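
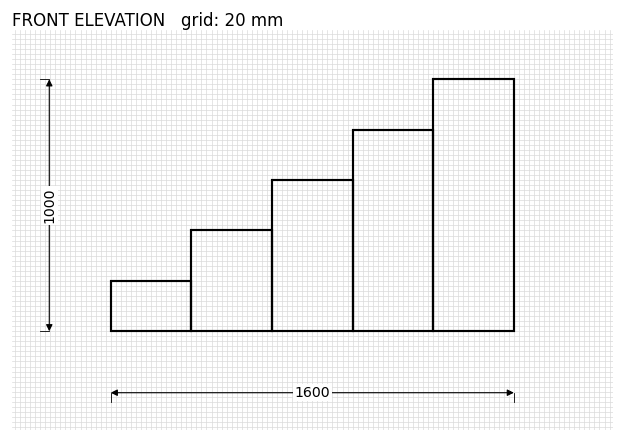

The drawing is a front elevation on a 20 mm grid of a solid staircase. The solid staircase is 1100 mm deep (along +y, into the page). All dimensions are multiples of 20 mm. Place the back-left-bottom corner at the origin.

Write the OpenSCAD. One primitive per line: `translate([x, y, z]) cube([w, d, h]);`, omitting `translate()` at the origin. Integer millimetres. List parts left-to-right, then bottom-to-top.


cube([320, 1100, 200]);
translate([320, 0, 0]) cube([320, 1100, 400]);
translate([640, 0, 0]) cube([320, 1100, 600]);
translate([960, 0, 0]) cube([320, 1100, 800]);
translate([1280, 0, 0]) cube([320, 1100, 1000]);


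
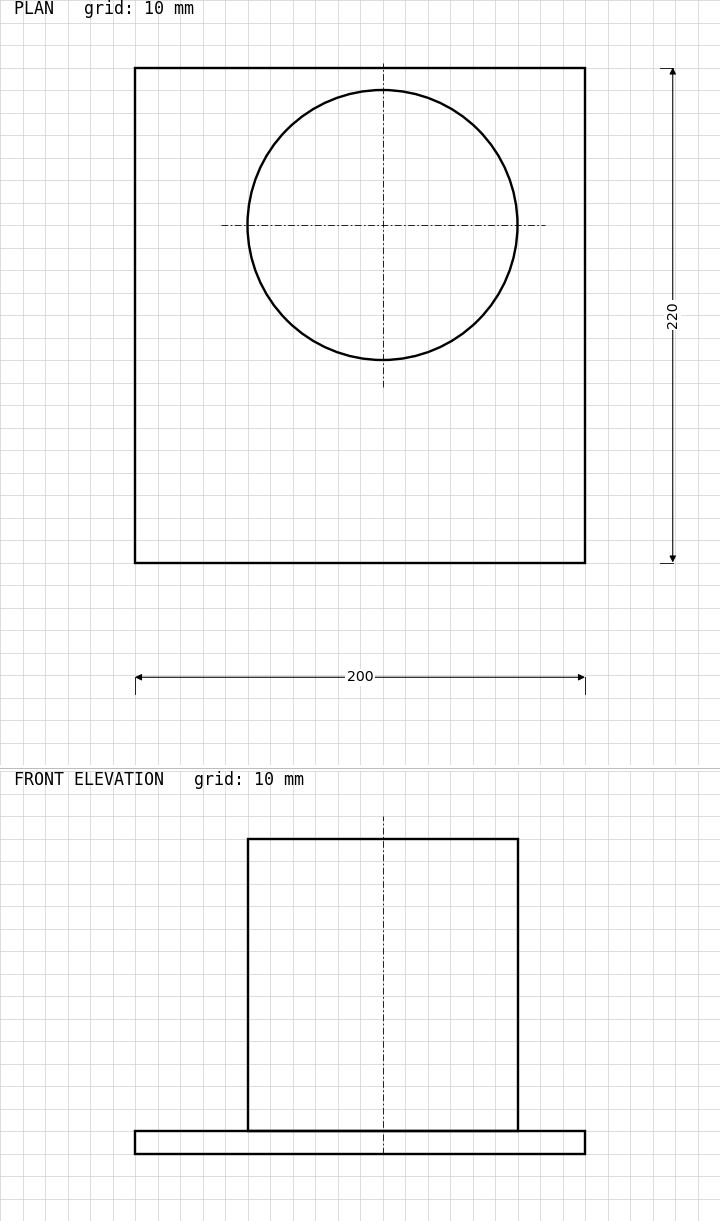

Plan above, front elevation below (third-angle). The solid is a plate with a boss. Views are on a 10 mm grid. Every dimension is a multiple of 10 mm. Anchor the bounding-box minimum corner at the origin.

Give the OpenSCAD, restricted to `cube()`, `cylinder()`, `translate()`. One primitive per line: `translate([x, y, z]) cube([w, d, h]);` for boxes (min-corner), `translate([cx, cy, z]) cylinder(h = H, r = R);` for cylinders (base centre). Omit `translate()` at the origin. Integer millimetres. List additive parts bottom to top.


cube([200, 220, 10]);
translate([110, 150, 10]) cylinder(h = 130, r = 60);


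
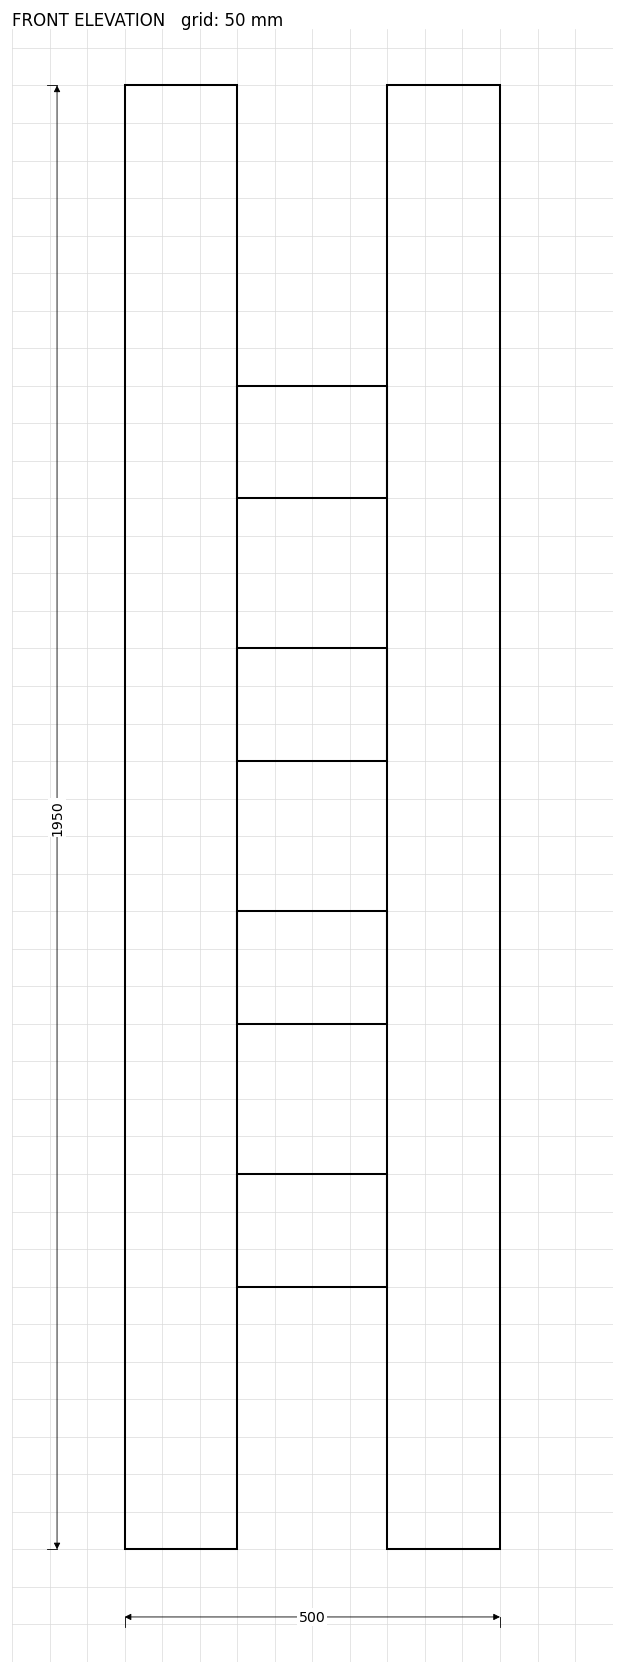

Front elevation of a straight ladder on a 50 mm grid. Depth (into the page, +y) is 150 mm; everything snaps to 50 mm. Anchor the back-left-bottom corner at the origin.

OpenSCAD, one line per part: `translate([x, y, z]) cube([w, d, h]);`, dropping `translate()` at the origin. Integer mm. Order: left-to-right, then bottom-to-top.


cube([150, 150, 1950]);
translate([150, 0, 350]) cube([200, 150, 150]);
translate([150, 0, 700]) cube([200, 150, 150]);
translate([150, 0, 1050]) cube([200, 150, 150]);
translate([150, 0, 1400]) cube([200, 150, 150]);
translate([350, 0, 0]) cube([150, 150, 1950]);


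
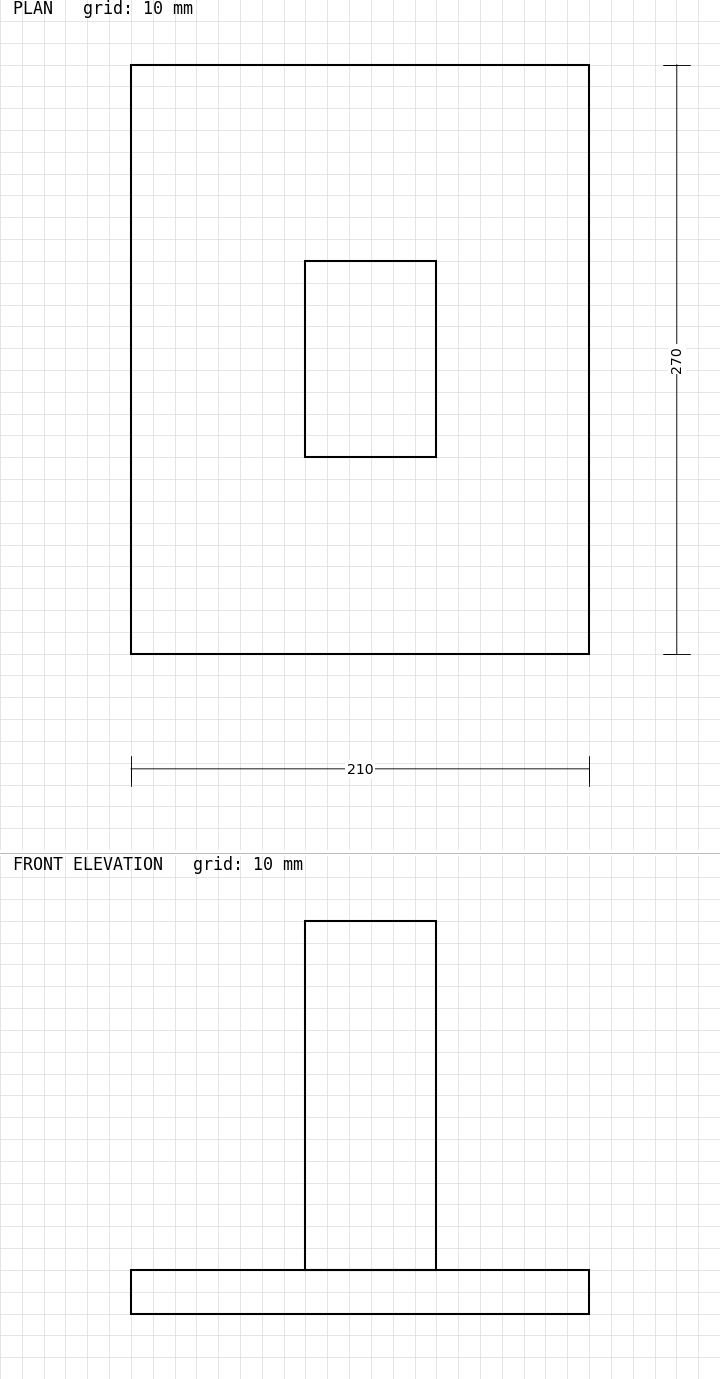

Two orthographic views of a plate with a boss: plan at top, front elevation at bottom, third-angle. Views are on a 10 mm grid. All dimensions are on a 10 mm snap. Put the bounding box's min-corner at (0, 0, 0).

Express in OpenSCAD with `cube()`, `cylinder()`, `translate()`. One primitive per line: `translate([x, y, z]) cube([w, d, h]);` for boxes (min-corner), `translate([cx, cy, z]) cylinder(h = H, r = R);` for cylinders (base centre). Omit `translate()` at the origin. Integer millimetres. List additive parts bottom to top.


cube([210, 270, 20]);
translate([80, 90, 20]) cube([60, 90, 160]);


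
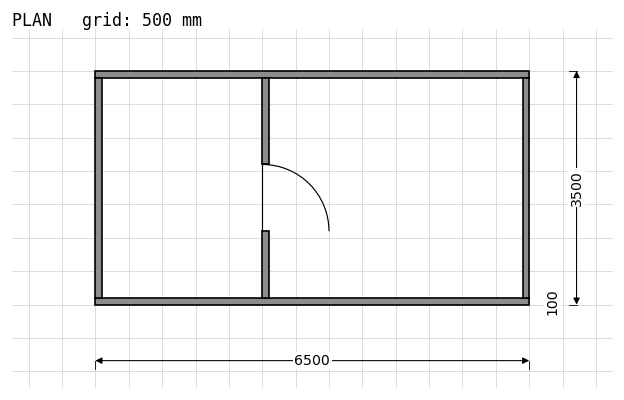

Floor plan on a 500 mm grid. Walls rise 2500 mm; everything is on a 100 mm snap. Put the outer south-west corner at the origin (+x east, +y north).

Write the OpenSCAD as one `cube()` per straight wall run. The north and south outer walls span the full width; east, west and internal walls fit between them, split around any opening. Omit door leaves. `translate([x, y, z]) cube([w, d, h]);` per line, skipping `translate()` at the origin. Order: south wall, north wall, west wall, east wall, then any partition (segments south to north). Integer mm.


cube([6500, 100, 2500]);
translate([0, 3400, 0]) cube([6500, 100, 2500]);
translate([0, 100, 0]) cube([100, 3300, 2500]);
translate([6400, 100, 0]) cube([100, 3300, 2500]);
translate([2500, 100, 0]) cube([100, 1000, 2500]);
translate([2500, 2100, 0]) cube([100, 1300, 2500]);


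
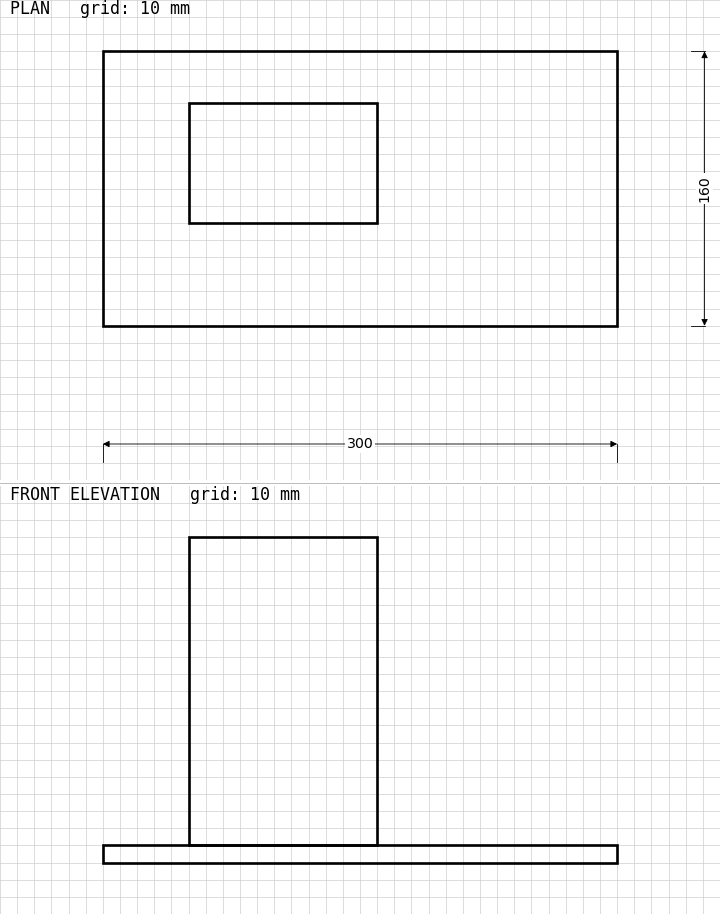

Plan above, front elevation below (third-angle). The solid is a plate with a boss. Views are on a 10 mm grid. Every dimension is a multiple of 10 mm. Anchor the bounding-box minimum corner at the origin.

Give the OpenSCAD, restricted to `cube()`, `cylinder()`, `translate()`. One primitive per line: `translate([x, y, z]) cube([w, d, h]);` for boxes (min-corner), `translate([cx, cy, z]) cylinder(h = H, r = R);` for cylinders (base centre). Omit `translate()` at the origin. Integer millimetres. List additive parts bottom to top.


cube([300, 160, 10]);
translate([50, 60, 10]) cube([110, 70, 180]);


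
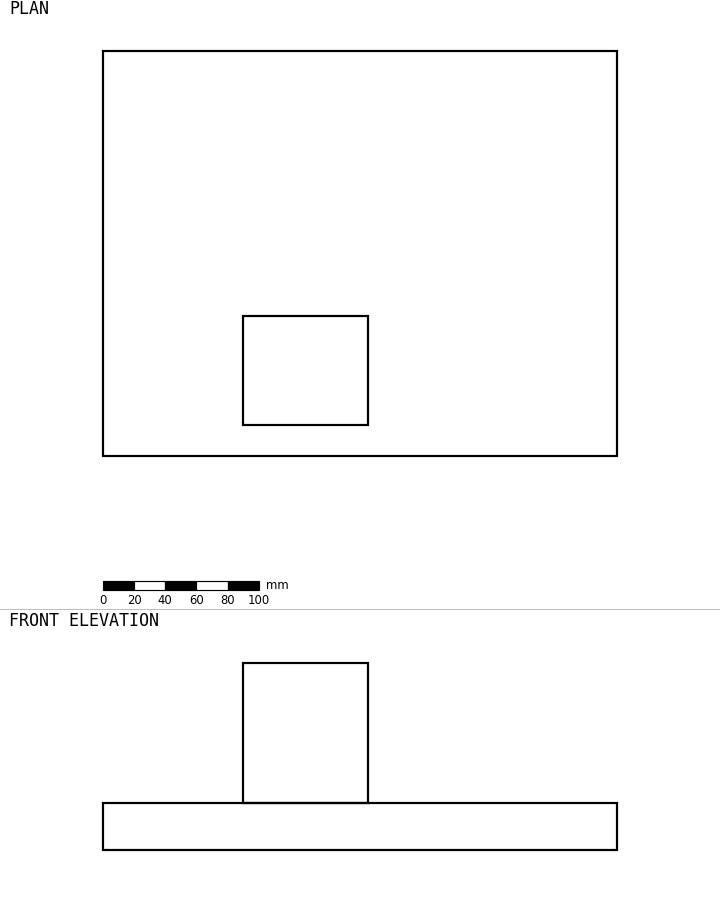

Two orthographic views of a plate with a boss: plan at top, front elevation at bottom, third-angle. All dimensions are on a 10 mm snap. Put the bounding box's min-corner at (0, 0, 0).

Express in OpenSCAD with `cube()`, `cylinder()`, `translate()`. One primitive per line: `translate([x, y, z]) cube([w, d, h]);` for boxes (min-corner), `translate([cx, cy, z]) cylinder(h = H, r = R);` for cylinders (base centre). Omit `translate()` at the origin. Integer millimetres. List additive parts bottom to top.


cube([330, 260, 30]);
translate([90, 20, 30]) cube([80, 70, 90]);


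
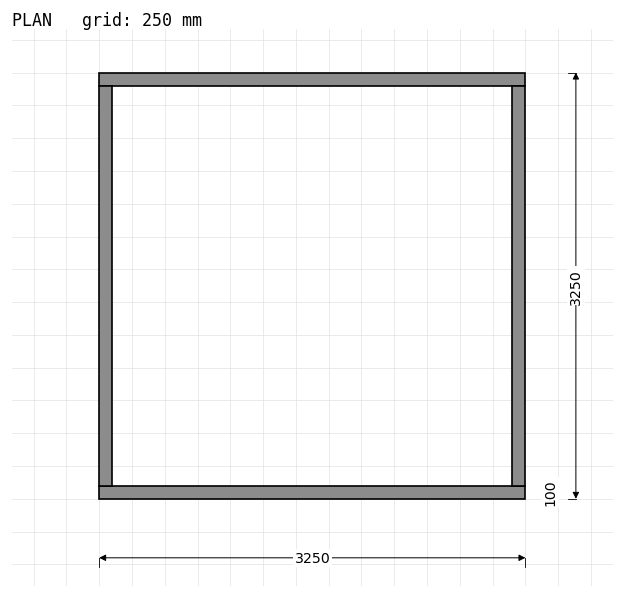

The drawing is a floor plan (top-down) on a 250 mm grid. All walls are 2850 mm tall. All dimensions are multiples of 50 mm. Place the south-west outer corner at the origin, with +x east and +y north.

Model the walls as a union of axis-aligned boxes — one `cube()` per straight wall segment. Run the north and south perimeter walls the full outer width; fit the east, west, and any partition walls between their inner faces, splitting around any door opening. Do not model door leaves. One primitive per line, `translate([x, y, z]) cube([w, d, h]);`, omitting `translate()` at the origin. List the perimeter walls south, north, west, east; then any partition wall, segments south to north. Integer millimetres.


cube([3250, 100, 2850]);
translate([0, 3150, 0]) cube([3250, 100, 2850]);
translate([0, 100, 0]) cube([100, 3050, 2850]);
translate([3150, 100, 0]) cube([100, 3050, 2850]);


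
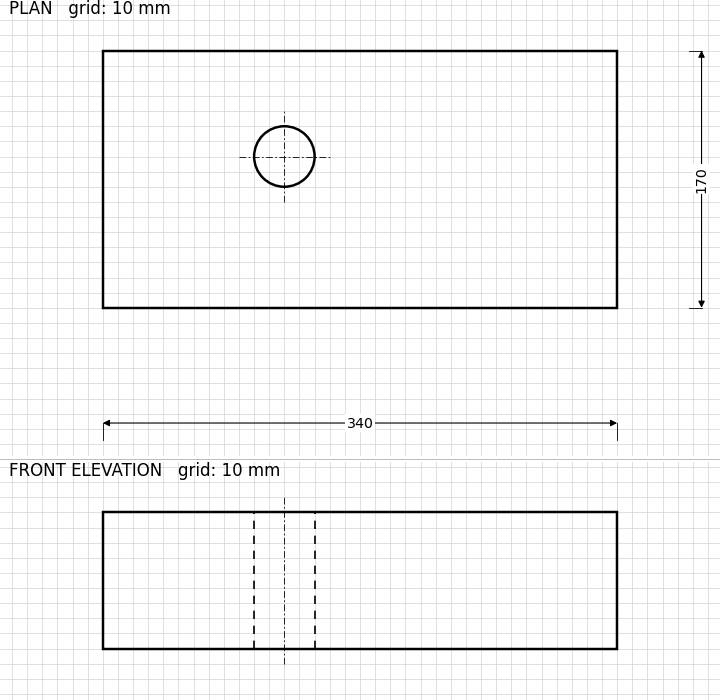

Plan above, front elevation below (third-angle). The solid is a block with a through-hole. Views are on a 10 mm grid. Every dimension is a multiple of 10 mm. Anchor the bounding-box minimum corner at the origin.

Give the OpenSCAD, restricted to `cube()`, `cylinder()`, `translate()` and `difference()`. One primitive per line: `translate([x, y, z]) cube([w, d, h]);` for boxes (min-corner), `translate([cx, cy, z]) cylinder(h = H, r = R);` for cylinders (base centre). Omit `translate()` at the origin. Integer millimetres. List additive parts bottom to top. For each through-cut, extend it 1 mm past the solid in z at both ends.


difference() {
  cube([340, 170, 90]);
  translate([120, 100, -1]) cylinder(h = 92, r = 20);
}


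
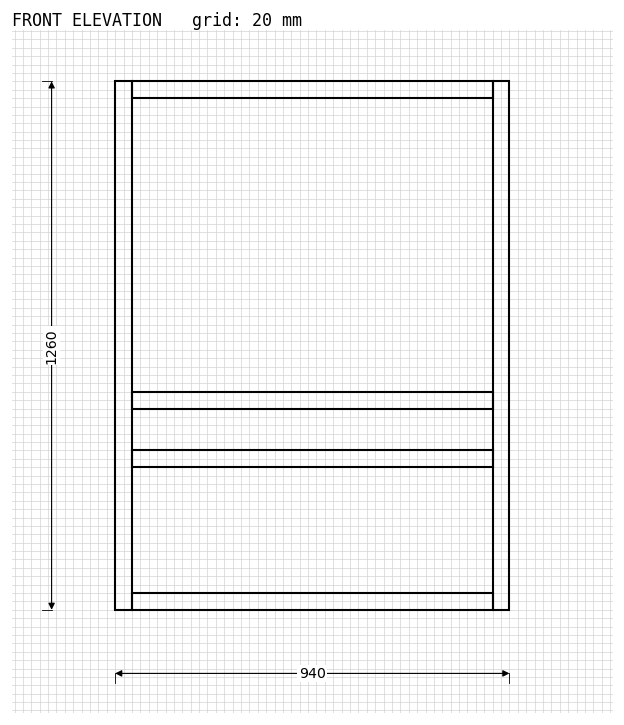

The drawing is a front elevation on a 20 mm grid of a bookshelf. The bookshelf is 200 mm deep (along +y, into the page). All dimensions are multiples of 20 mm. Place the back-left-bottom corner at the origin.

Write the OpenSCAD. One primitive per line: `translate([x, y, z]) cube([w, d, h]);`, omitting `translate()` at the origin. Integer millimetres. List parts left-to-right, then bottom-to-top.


cube([40, 200, 1260]);
translate([40, 0, 0]) cube([860, 200, 40]);
translate([40, 0, 340]) cube([860, 200, 40]);
translate([40, 0, 480]) cube([860, 200, 40]);
translate([40, 0, 1220]) cube([860, 200, 40]);
translate([900, 0, 0]) cube([40, 200, 1260]);


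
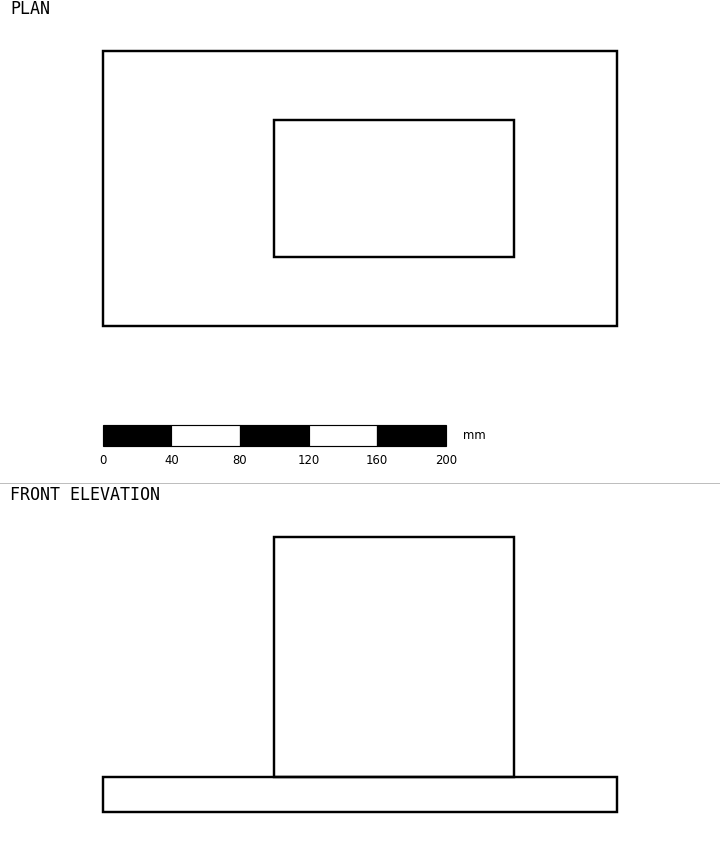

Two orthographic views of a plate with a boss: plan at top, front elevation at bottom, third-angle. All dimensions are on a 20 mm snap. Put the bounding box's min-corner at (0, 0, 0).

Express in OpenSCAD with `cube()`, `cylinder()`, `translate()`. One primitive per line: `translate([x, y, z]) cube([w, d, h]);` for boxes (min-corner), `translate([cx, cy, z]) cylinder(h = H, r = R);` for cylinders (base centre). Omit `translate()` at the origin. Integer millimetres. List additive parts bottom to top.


cube([300, 160, 20]);
translate([100, 40, 20]) cube([140, 80, 140]);


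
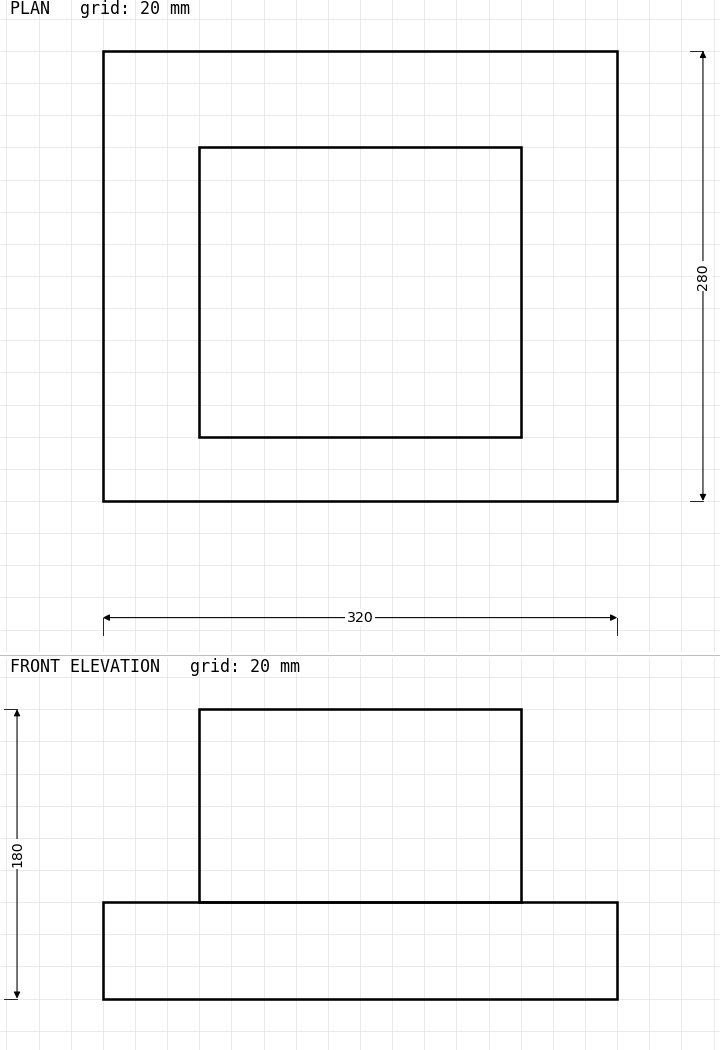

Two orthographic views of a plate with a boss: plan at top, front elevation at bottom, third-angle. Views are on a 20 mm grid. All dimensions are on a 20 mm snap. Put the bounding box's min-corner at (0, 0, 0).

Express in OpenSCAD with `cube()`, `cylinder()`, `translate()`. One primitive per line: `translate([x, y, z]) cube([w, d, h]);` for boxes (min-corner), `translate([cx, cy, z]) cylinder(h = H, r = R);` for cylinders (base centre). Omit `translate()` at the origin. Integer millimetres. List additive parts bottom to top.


cube([320, 280, 60]);
translate([60, 40, 60]) cube([200, 180, 120]);


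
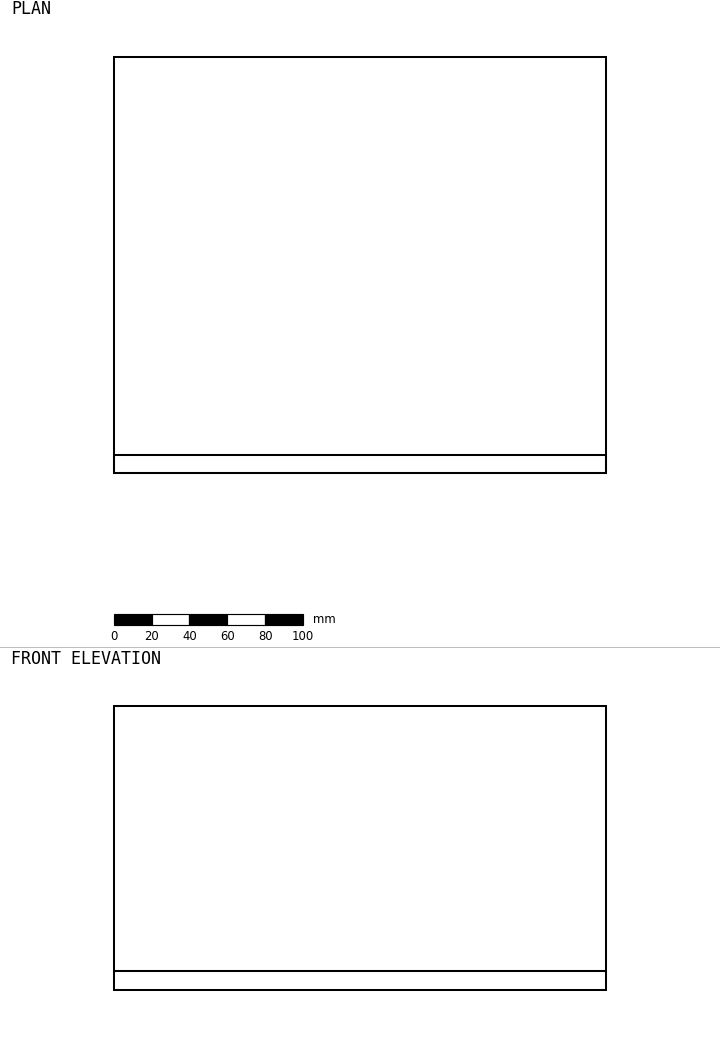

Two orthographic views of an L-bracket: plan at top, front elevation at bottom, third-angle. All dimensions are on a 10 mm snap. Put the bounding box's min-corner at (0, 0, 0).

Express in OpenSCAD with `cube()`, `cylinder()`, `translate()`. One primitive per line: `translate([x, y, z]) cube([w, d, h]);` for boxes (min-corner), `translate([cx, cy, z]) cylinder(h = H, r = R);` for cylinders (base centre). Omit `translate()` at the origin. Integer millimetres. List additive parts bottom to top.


cube([260, 220, 10]);
translate([0, 0, 10]) cube([260, 10, 140]);


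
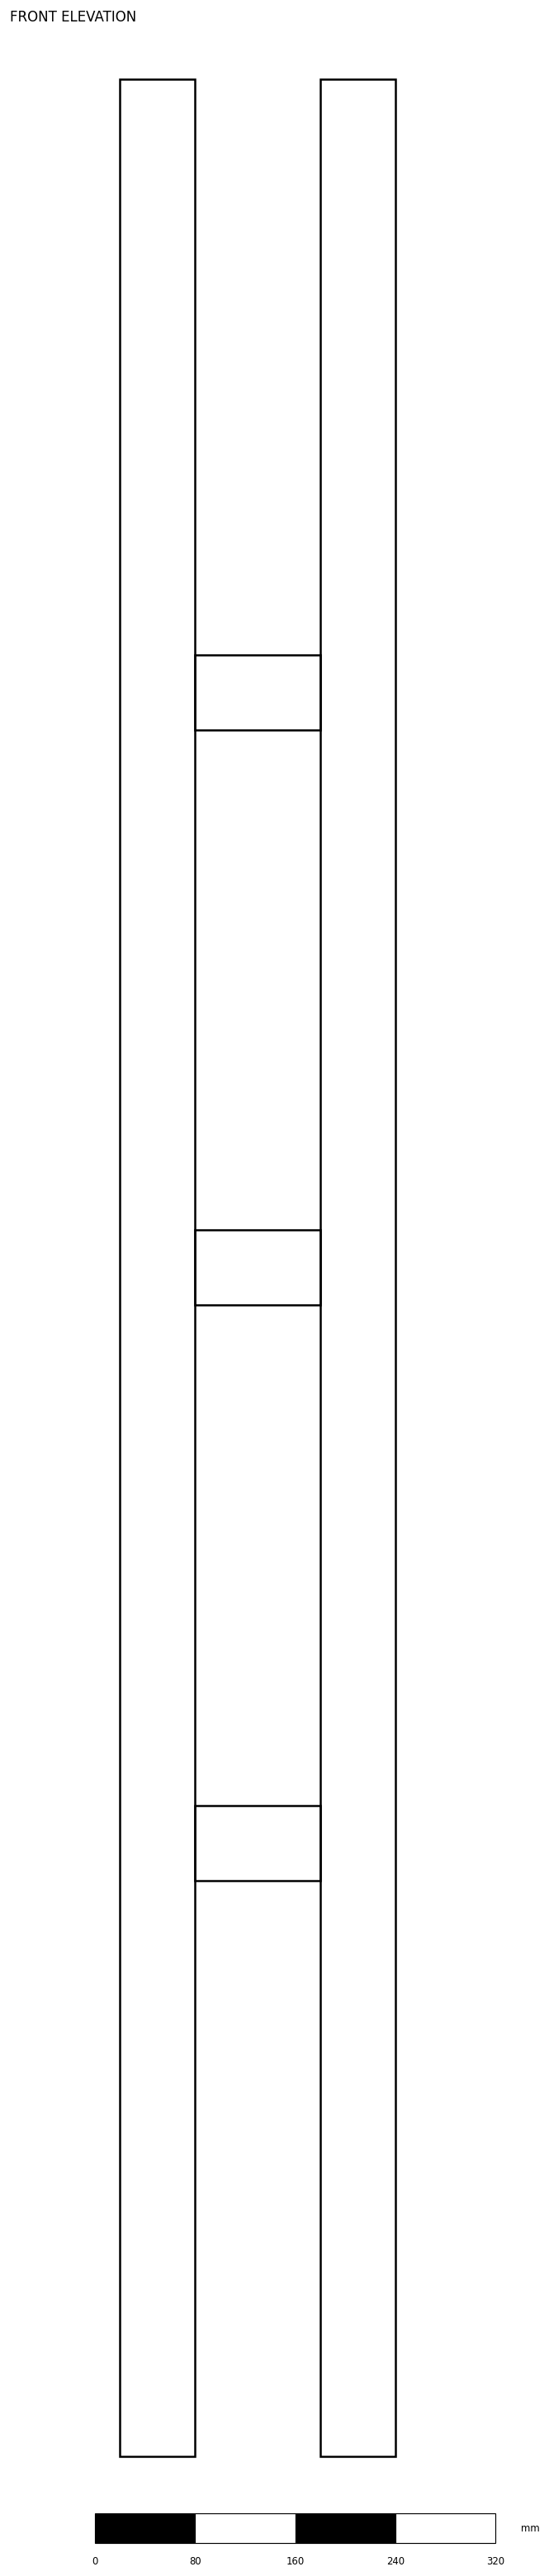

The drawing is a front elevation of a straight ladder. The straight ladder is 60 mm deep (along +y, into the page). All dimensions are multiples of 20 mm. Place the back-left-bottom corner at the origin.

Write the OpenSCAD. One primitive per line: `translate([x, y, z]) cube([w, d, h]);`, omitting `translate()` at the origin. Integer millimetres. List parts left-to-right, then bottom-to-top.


cube([60, 60, 1900]);
translate([60, 0, 460]) cube([100, 60, 60]);
translate([60, 0, 920]) cube([100, 60, 60]);
translate([60, 0, 1380]) cube([100, 60, 60]);
translate([160, 0, 0]) cube([60, 60, 1900]);


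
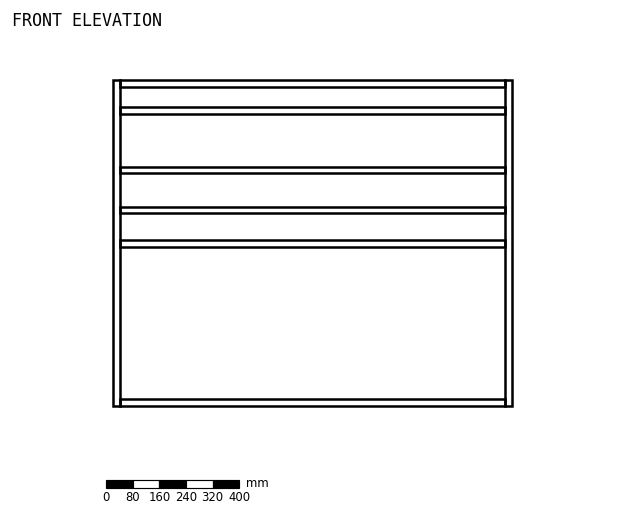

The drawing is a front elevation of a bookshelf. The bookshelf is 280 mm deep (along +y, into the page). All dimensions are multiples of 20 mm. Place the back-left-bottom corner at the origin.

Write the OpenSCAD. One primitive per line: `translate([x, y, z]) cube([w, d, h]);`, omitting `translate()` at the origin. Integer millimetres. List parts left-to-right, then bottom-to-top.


cube([20, 280, 980]);
translate([20, 0, 0]) cube([1160, 280, 20]);
translate([20, 0, 480]) cube([1160, 280, 20]);
translate([20, 0, 580]) cube([1160, 280, 20]);
translate([20, 0, 700]) cube([1160, 280, 20]);
translate([20, 0, 880]) cube([1160, 280, 20]);
translate([20, 0, 960]) cube([1160, 280, 20]);
translate([1180, 0, 0]) cube([20, 280, 980]);


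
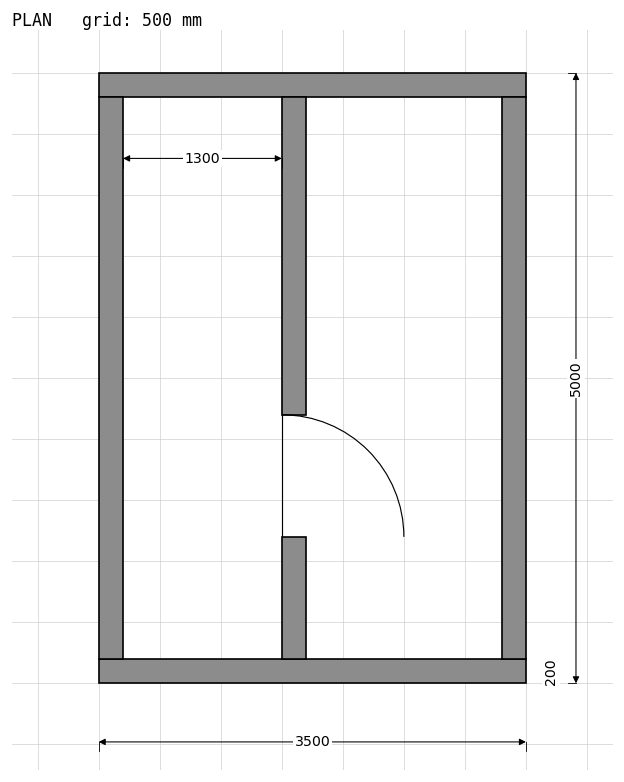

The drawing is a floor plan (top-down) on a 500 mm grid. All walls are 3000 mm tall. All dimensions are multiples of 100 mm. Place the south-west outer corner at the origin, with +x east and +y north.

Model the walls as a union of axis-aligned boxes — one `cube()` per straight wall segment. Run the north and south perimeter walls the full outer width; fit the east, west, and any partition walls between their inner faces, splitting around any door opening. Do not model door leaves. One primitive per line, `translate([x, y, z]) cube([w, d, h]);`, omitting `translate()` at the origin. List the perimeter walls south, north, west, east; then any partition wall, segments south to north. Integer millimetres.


cube([3500, 200, 3000]);
translate([0, 4800, 0]) cube([3500, 200, 3000]);
translate([0, 200, 0]) cube([200, 4600, 3000]);
translate([3300, 200, 0]) cube([200, 4600, 3000]);
translate([1500, 200, 0]) cube([200, 1000, 3000]);
translate([1500, 2200, 0]) cube([200, 2600, 3000]);


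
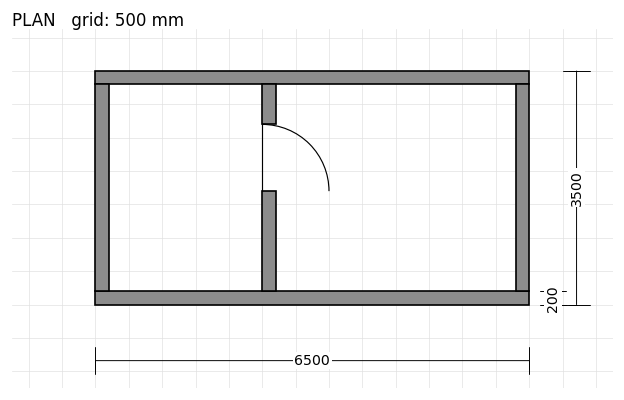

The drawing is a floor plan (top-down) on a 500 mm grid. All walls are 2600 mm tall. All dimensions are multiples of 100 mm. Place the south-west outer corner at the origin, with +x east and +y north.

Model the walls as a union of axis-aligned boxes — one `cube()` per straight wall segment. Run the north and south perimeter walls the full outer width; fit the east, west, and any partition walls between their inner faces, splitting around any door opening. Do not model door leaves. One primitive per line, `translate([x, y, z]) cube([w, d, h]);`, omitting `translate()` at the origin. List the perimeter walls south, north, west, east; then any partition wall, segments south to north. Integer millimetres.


cube([6500, 200, 2600]);
translate([0, 3300, 0]) cube([6500, 200, 2600]);
translate([0, 200, 0]) cube([200, 3100, 2600]);
translate([6300, 200, 0]) cube([200, 3100, 2600]);
translate([2500, 200, 0]) cube([200, 1500, 2600]);
translate([2500, 2700, 0]) cube([200, 600, 2600]);


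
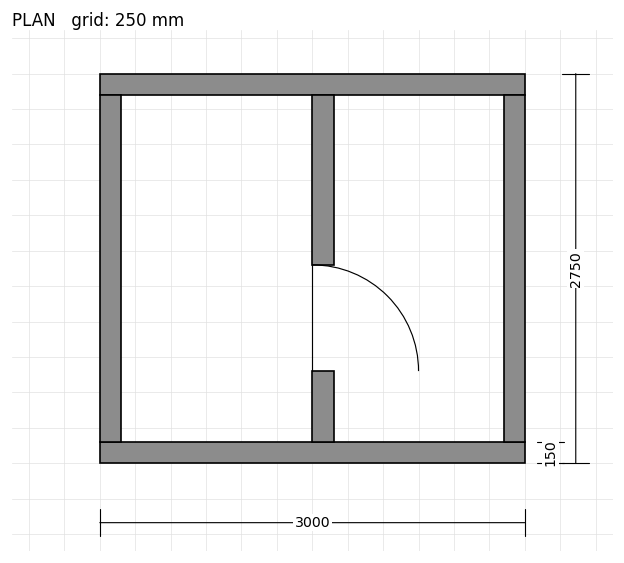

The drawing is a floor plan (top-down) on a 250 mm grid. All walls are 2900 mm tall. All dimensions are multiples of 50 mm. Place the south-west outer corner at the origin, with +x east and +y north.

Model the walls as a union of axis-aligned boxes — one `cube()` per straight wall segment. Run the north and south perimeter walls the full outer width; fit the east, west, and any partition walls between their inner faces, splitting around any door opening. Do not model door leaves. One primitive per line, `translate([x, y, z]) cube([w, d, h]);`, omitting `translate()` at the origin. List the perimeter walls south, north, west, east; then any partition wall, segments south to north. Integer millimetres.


cube([3000, 150, 2900]);
translate([0, 2600, 0]) cube([3000, 150, 2900]);
translate([0, 150, 0]) cube([150, 2450, 2900]);
translate([2850, 150, 0]) cube([150, 2450, 2900]);
translate([1500, 150, 0]) cube([150, 500, 2900]);
translate([1500, 1400, 0]) cube([150, 1200, 2900]);


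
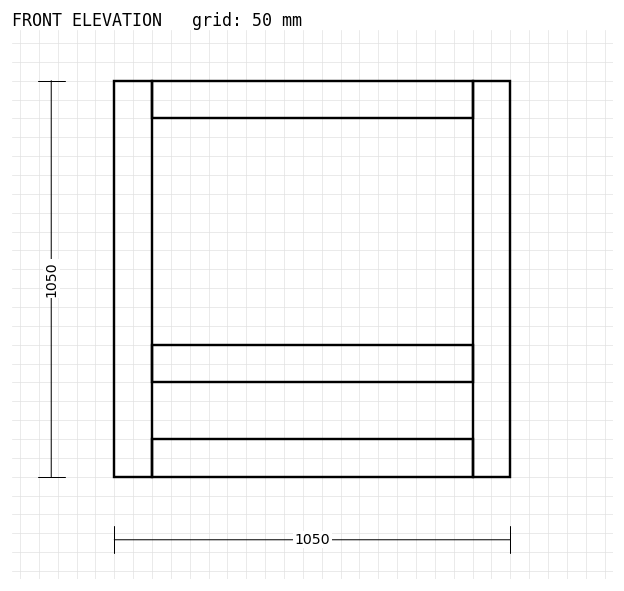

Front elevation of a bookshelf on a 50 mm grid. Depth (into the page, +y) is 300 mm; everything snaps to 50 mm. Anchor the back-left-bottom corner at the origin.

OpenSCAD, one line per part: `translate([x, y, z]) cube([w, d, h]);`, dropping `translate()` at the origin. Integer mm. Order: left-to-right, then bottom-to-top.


cube([100, 300, 1050]);
translate([100, 0, 0]) cube([850, 300, 100]);
translate([100, 0, 250]) cube([850, 300, 100]);
translate([100, 0, 950]) cube([850, 300, 100]);
translate([950, 0, 0]) cube([100, 300, 1050]);


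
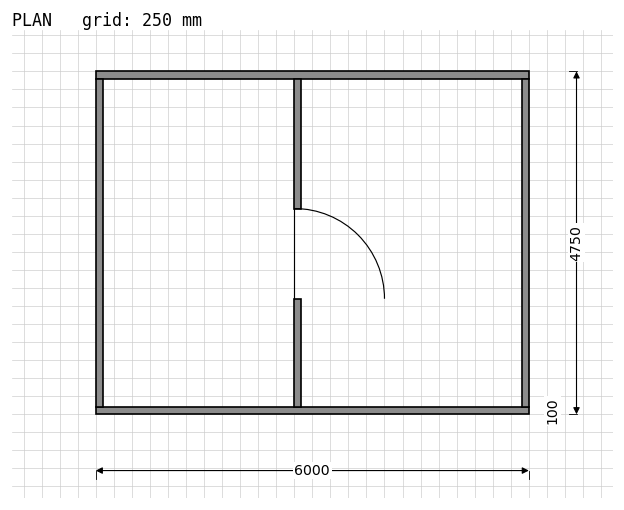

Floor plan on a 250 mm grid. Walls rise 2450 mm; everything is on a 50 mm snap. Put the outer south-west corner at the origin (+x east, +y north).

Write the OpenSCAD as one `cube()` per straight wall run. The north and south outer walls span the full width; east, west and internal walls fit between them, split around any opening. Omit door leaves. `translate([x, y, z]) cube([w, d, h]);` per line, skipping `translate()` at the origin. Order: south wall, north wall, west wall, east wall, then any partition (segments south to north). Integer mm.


cube([6000, 100, 2450]);
translate([0, 4650, 0]) cube([6000, 100, 2450]);
translate([0, 100, 0]) cube([100, 4550, 2450]);
translate([5900, 100, 0]) cube([100, 4550, 2450]);
translate([2750, 100, 0]) cube([100, 1500, 2450]);
translate([2750, 2850, 0]) cube([100, 1800, 2450]);


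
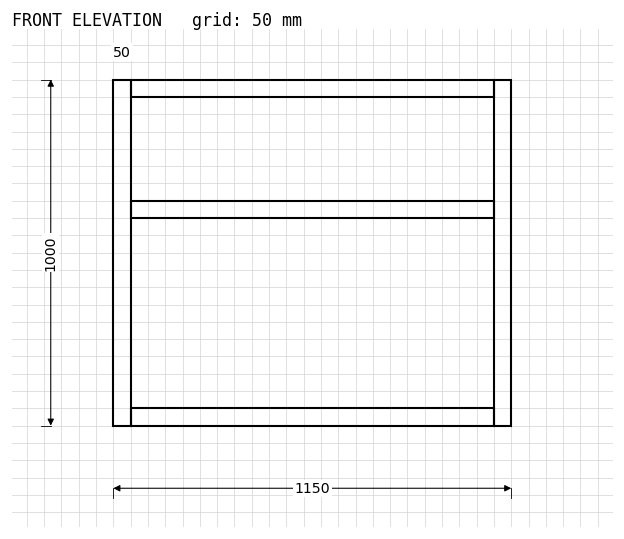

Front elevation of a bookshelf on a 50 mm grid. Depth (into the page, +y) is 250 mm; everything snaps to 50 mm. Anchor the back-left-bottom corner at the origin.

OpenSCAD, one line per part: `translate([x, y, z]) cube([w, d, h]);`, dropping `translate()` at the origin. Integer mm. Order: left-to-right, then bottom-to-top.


cube([50, 250, 1000]);
translate([50, 0, 0]) cube([1050, 250, 50]);
translate([50, 0, 600]) cube([1050, 250, 50]);
translate([50, 0, 950]) cube([1050, 250, 50]);
translate([1100, 0, 0]) cube([50, 250, 1000]);


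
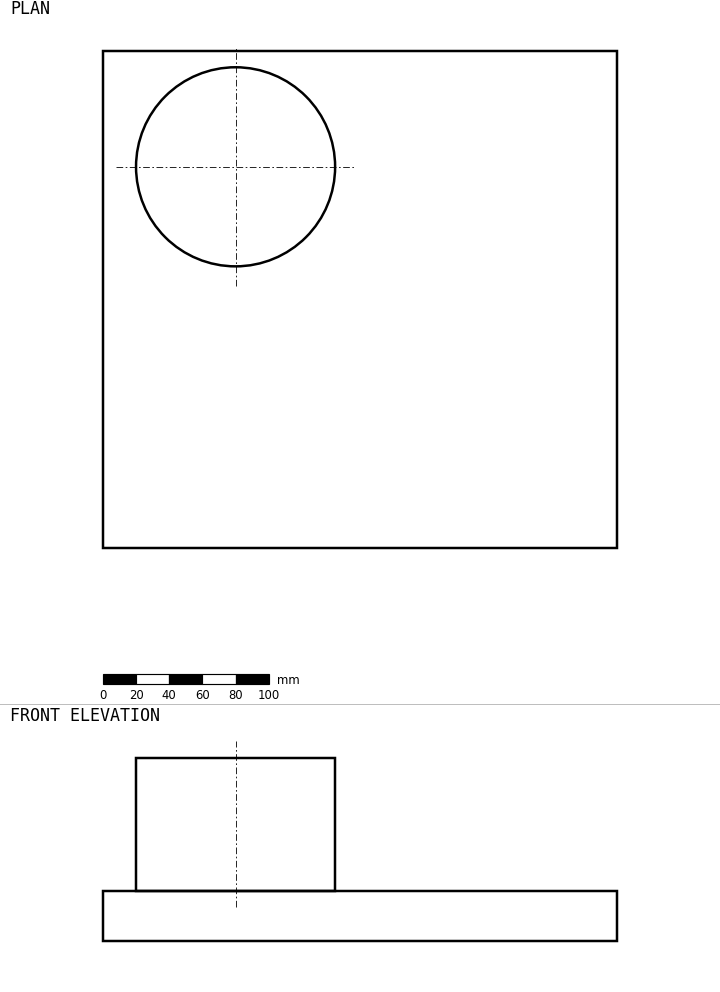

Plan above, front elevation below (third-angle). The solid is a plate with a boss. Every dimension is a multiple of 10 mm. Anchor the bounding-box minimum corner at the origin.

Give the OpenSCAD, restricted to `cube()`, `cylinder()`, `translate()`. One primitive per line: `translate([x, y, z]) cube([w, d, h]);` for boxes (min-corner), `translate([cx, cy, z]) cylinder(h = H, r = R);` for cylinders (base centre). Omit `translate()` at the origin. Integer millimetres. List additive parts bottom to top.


cube([310, 300, 30]);
translate([80, 230, 30]) cylinder(h = 80, r = 60);


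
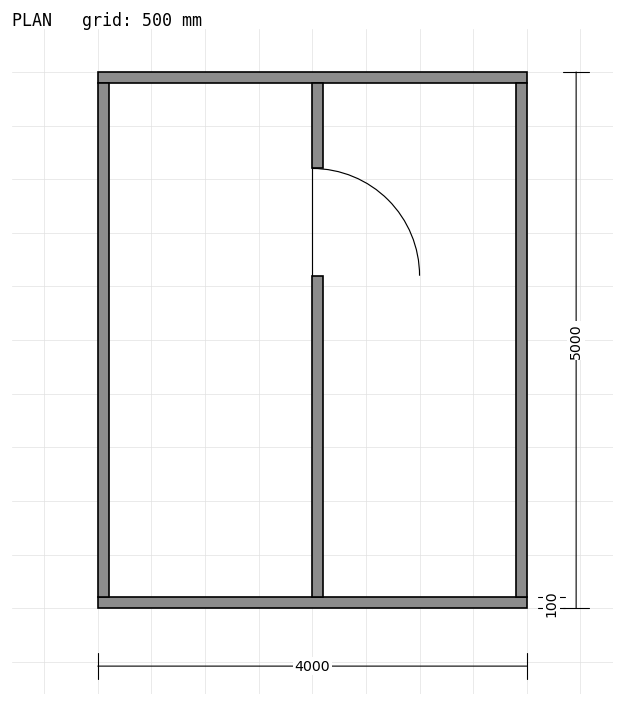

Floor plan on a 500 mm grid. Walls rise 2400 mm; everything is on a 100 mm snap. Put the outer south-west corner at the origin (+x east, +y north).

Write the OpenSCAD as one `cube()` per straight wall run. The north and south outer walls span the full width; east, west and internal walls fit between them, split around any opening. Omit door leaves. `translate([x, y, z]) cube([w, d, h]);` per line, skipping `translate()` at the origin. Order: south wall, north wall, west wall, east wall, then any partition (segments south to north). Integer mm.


cube([4000, 100, 2400]);
translate([0, 4900, 0]) cube([4000, 100, 2400]);
translate([0, 100, 0]) cube([100, 4800, 2400]);
translate([3900, 100, 0]) cube([100, 4800, 2400]);
translate([2000, 100, 0]) cube([100, 3000, 2400]);
translate([2000, 4100, 0]) cube([100, 800, 2400]);


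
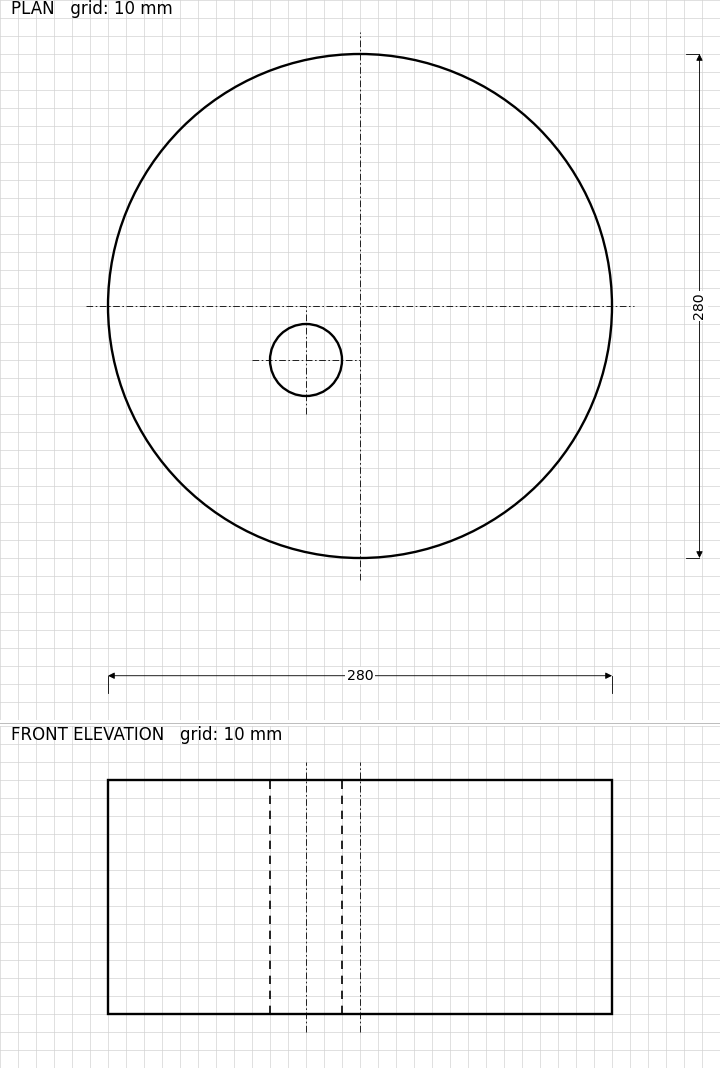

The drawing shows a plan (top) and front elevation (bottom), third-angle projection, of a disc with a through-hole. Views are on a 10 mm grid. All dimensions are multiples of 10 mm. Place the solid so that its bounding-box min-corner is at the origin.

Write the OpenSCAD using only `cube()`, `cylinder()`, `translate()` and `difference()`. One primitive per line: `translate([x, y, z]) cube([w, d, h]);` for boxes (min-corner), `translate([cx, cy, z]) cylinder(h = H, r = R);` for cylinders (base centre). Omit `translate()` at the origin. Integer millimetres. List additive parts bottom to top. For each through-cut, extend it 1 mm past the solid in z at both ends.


difference() {
  translate([140, 140, 0]) cylinder(h = 130, r = 140);
  translate([110, 110, -1]) cylinder(h = 132, r = 20);
}


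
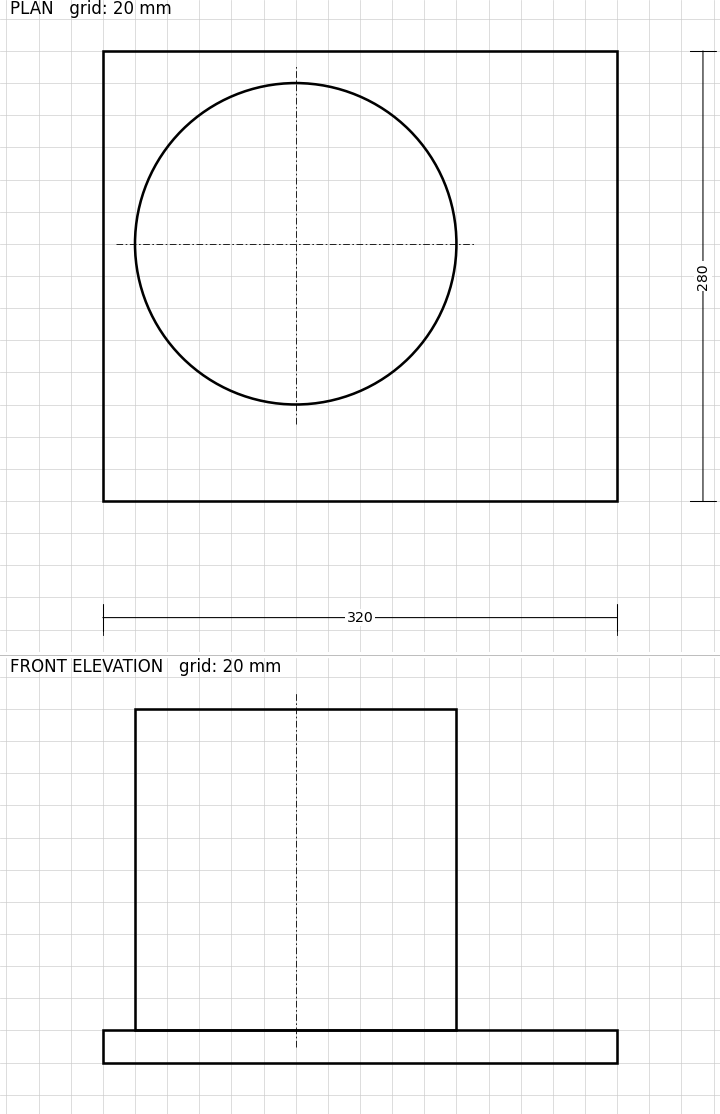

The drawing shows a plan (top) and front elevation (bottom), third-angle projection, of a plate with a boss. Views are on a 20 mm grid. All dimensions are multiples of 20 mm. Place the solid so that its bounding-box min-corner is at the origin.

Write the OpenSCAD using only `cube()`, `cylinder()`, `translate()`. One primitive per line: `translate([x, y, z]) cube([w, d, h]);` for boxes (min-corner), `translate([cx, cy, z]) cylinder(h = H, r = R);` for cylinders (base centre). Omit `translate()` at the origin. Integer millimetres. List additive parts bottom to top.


cube([320, 280, 20]);
translate([120, 160, 20]) cylinder(h = 200, r = 100);


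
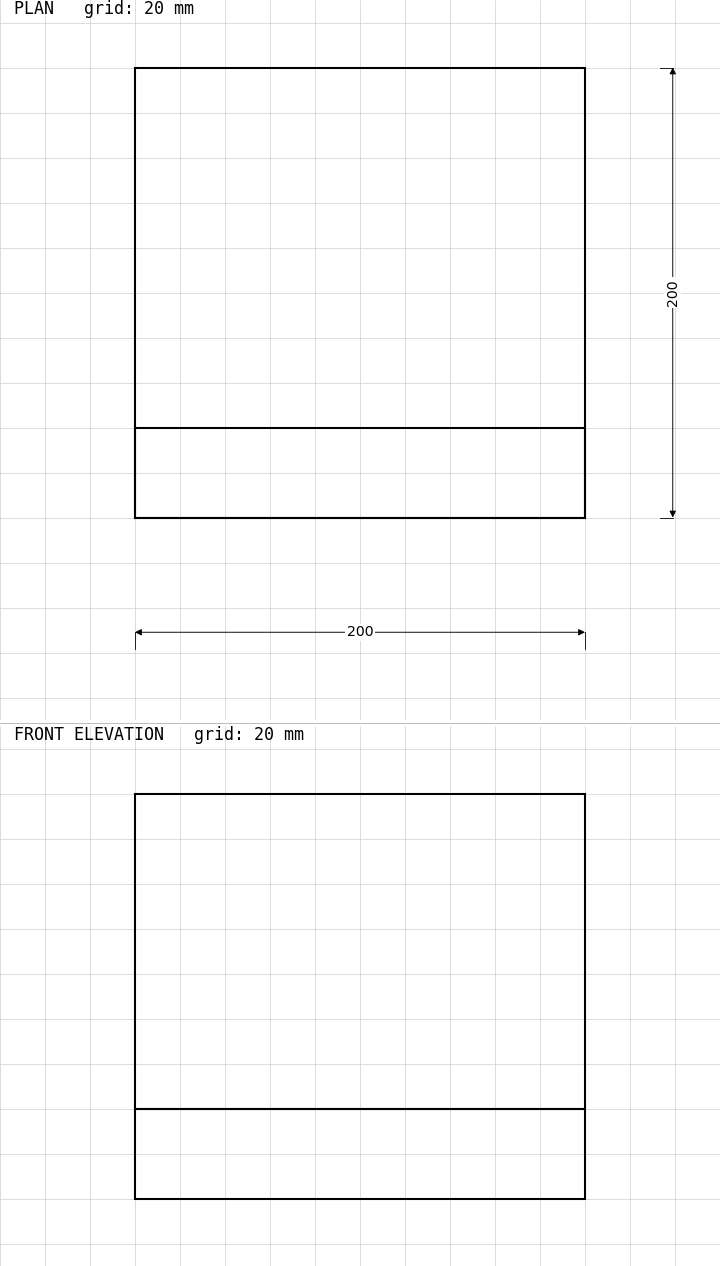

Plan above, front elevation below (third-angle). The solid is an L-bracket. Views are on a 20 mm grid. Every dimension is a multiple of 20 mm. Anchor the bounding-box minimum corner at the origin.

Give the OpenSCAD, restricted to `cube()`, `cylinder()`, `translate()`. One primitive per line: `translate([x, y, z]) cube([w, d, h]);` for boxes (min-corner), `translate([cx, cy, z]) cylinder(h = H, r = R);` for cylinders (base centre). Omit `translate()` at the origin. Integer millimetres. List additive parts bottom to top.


cube([200, 200, 40]);
translate([0, 0, 40]) cube([200, 40, 140]);


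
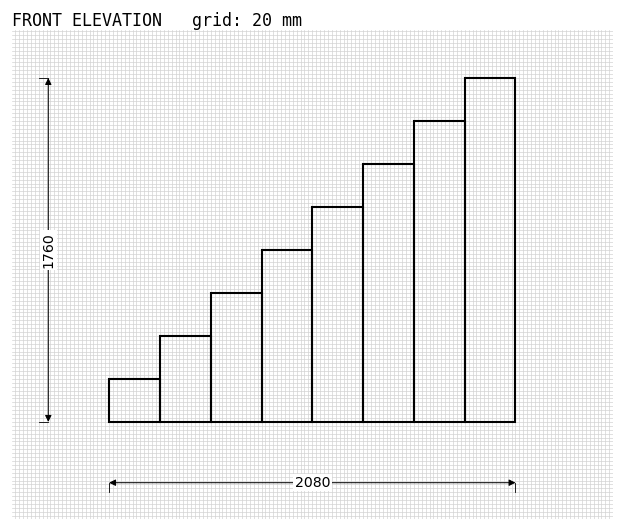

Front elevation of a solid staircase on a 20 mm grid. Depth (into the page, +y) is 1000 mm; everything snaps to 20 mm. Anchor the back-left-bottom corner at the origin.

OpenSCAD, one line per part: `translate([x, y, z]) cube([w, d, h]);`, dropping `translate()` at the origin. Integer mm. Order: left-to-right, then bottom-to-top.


cube([260, 1000, 220]);
translate([260, 0, 0]) cube([260, 1000, 440]);
translate([520, 0, 0]) cube([260, 1000, 660]);
translate([780, 0, 0]) cube([260, 1000, 880]);
translate([1040, 0, 0]) cube([260, 1000, 1100]);
translate([1300, 0, 0]) cube([260, 1000, 1320]);
translate([1560, 0, 0]) cube([260, 1000, 1540]);
translate([1820, 0, 0]) cube([260, 1000, 1760]);


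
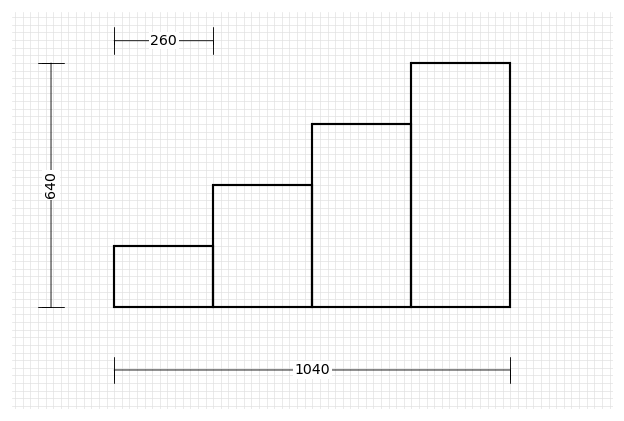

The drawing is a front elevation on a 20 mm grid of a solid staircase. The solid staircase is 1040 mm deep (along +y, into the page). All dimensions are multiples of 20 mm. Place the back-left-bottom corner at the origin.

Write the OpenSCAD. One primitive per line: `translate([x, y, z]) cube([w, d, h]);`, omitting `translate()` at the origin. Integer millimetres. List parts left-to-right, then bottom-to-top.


cube([260, 1040, 160]);
translate([260, 0, 0]) cube([260, 1040, 320]);
translate([520, 0, 0]) cube([260, 1040, 480]);
translate([780, 0, 0]) cube([260, 1040, 640]);


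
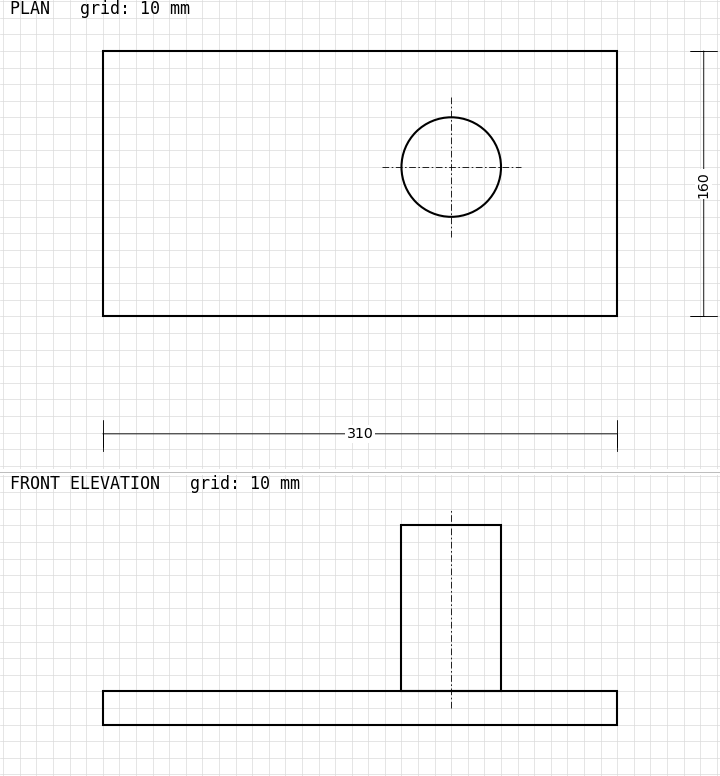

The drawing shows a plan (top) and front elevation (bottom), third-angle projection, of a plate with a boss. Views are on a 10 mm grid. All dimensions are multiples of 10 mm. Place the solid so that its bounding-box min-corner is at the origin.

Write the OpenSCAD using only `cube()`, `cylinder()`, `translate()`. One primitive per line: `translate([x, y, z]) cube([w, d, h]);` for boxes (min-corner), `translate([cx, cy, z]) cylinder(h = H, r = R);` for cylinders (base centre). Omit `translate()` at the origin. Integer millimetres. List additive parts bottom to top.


cube([310, 160, 20]);
translate([210, 90, 20]) cylinder(h = 100, r = 30);


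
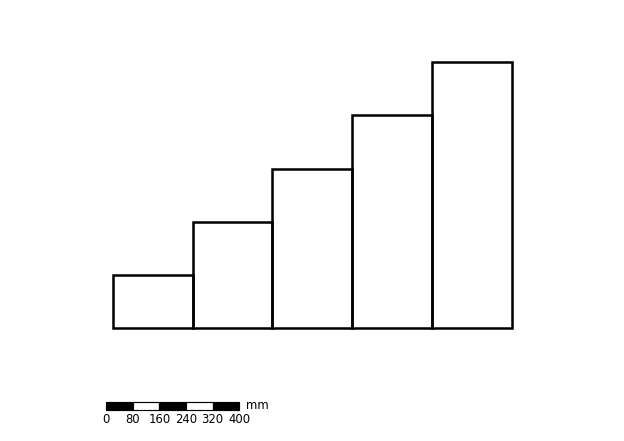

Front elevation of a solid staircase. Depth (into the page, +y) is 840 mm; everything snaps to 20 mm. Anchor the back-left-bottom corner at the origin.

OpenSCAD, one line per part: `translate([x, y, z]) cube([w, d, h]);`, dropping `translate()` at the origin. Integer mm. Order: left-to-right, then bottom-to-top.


cube([240, 840, 160]);
translate([240, 0, 0]) cube([240, 840, 320]);
translate([480, 0, 0]) cube([240, 840, 480]);
translate([720, 0, 0]) cube([240, 840, 640]);
translate([960, 0, 0]) cube([240, 840, 800]);


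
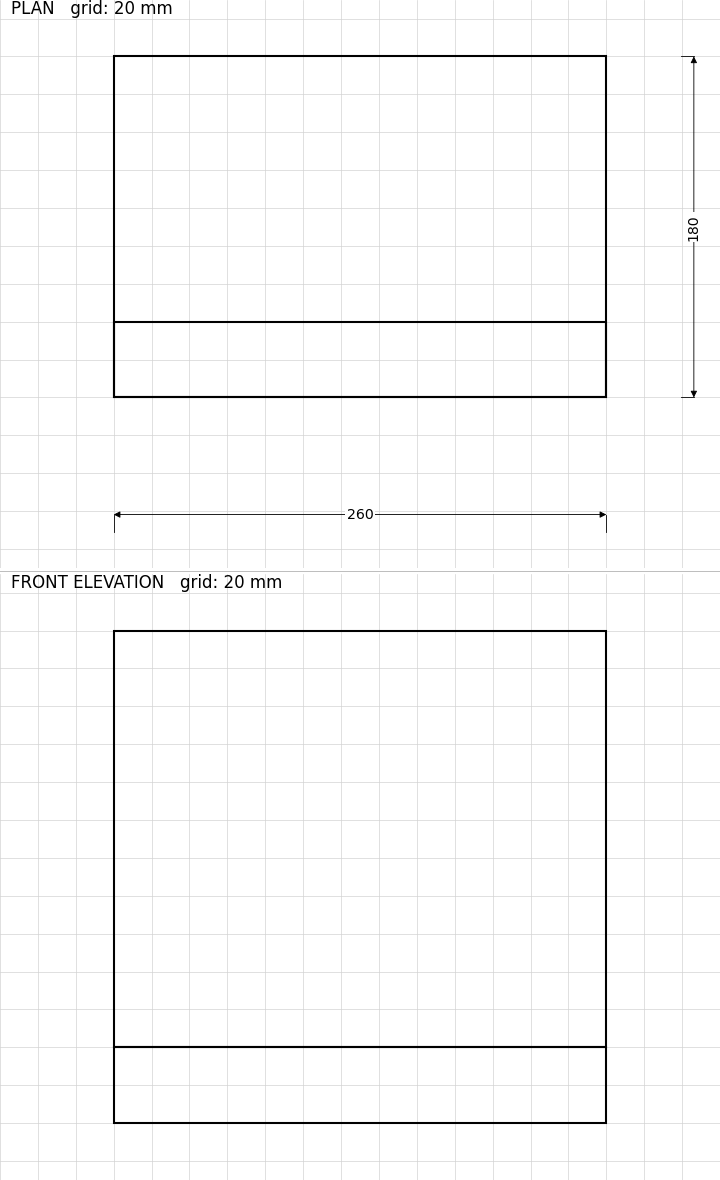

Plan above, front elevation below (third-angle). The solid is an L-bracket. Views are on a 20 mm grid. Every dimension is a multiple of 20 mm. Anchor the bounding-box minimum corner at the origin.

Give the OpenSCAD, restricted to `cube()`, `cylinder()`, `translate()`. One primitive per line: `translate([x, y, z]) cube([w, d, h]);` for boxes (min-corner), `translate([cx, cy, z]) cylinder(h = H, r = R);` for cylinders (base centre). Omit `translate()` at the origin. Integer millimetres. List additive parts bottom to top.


cube([260, 180, 40]);
translate([0, 0, 40]) cube([260, 40, 220]);


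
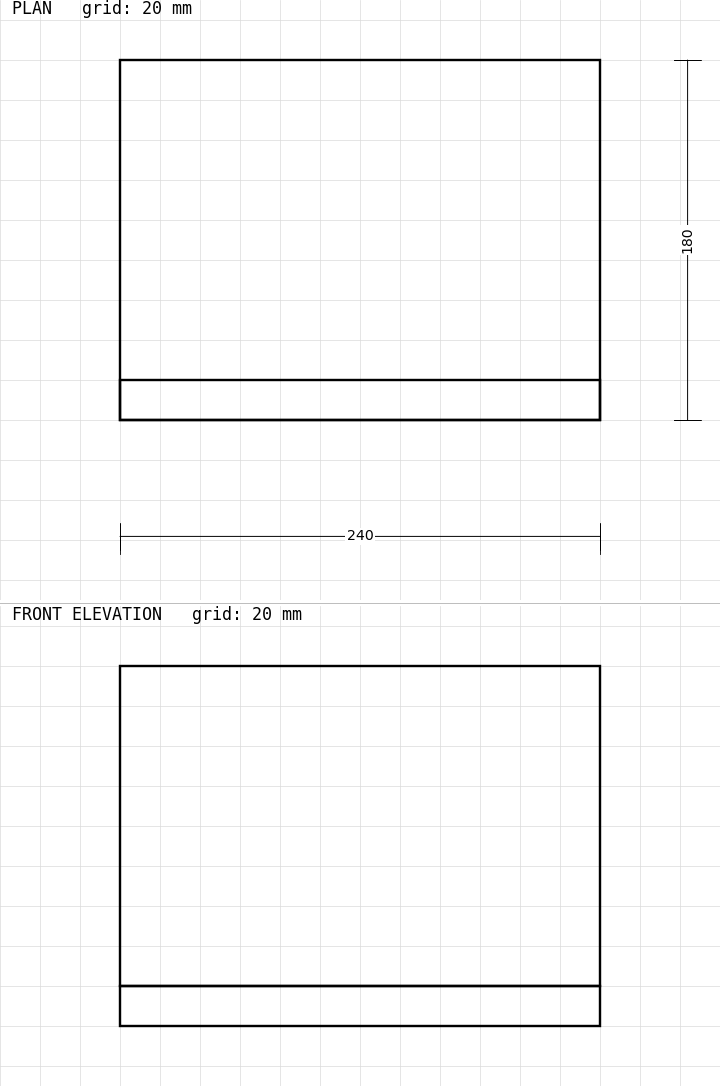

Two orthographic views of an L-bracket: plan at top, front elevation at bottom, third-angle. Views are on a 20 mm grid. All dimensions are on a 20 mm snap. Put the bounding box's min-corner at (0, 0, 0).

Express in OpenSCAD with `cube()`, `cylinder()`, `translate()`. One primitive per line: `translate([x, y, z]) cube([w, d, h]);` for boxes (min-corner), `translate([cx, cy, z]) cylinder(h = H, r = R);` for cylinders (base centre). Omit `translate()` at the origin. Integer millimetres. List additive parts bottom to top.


cube([240, 180, 20]);
translate([0, 0, 20]) cube([240, 20, 160]);


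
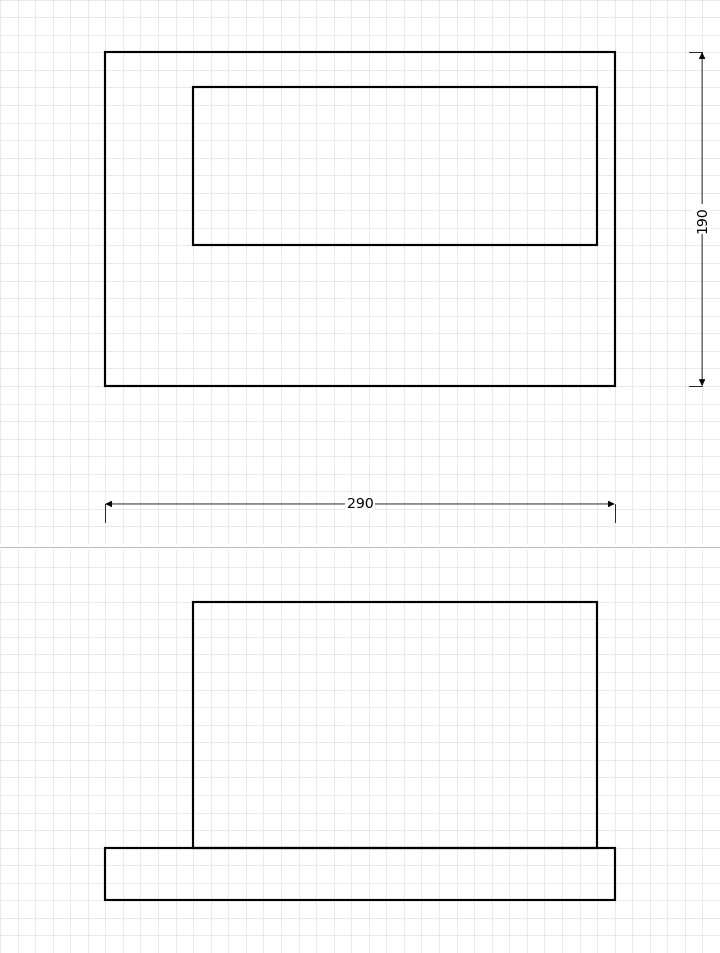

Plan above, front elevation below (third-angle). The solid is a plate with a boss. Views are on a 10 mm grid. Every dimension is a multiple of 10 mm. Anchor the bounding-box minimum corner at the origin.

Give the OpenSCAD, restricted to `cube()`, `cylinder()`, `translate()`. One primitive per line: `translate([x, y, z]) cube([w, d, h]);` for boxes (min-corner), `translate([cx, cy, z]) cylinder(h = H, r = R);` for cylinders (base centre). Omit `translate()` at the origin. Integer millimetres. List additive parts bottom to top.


cube([290, 190, 30]);
translate([50, 80, 30]) cube([230, 90, 140]);


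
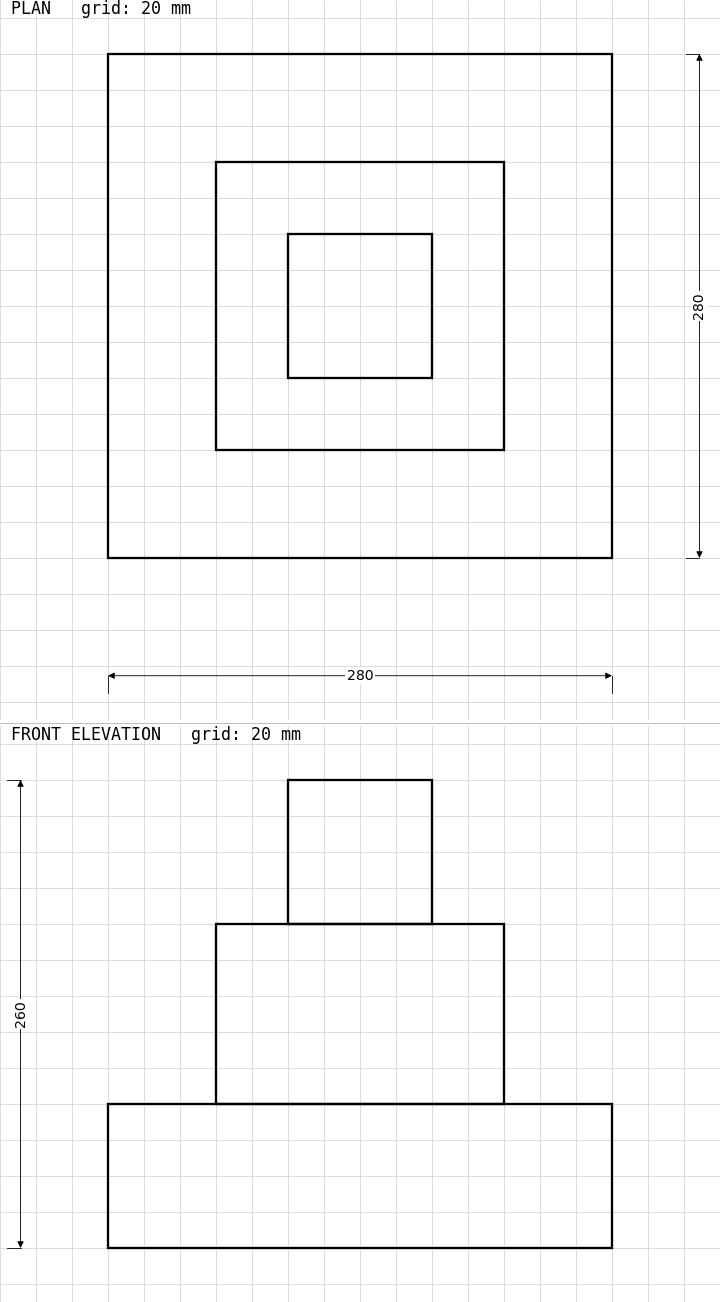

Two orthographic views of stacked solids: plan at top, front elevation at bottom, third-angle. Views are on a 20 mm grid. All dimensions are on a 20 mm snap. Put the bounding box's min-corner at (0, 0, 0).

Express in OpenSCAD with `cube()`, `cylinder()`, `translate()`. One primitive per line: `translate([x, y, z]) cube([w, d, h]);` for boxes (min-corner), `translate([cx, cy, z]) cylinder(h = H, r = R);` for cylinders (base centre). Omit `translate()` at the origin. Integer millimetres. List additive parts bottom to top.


cube([280, 280, 80]);
translate([60, 60, 80]) cube([160, 160, 100]);
translate([100, 100, 180]) cube([80, 80, 80]);


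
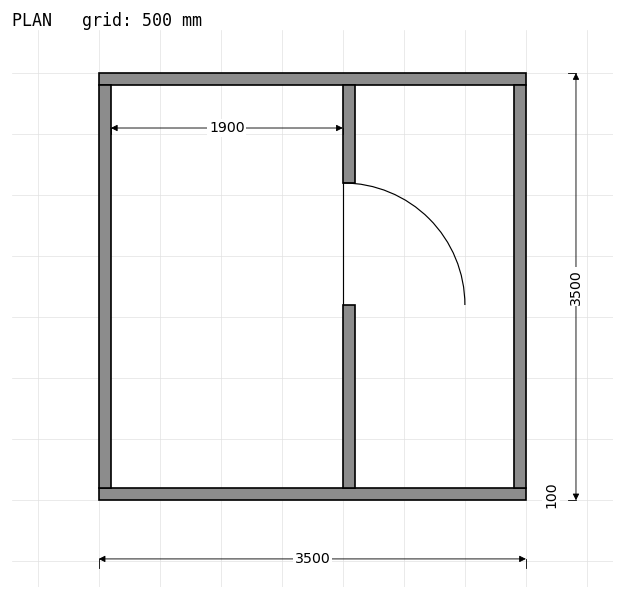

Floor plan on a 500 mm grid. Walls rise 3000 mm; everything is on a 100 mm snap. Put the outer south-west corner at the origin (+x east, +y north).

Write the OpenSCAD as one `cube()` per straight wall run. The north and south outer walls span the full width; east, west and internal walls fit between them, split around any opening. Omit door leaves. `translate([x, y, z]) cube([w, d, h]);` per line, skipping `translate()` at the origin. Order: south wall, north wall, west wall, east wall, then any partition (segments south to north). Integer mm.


cube([3500, 100, 3000]);
translate([0, 3400, 0]) cube([3500, 100, 3000]);
translate([0, 100, 0]) cube([100, 3300, 3000]);
translate([3400, 100, 0]) cube([100, 3300, 3000]);
translate([2000, 100, 0]) cube([100, 1500, 3000]);
translate([2000, 2600, 0]) cube([100, 800, 3000]);


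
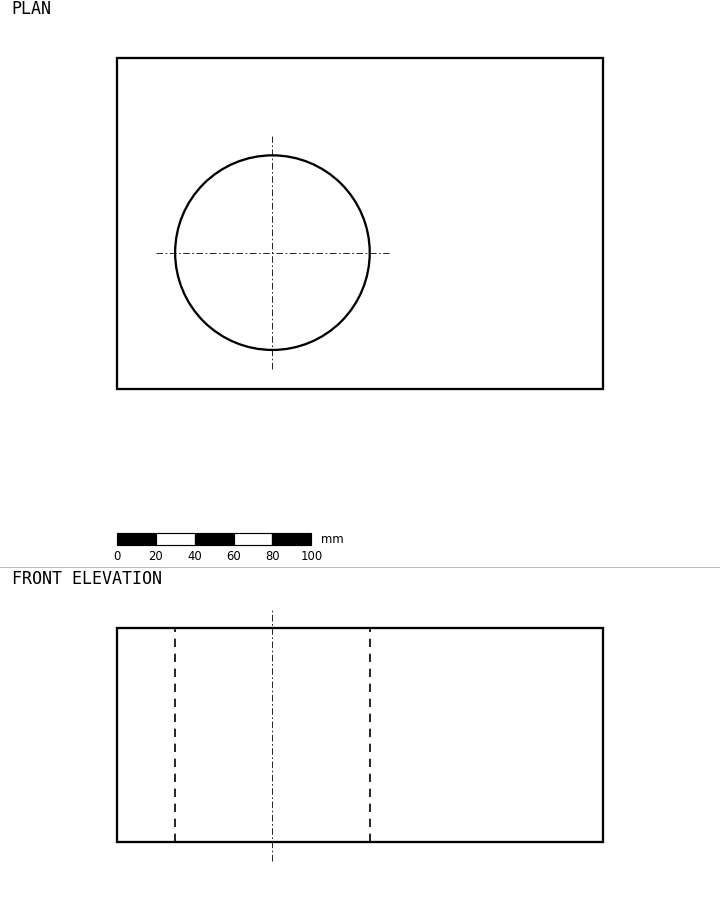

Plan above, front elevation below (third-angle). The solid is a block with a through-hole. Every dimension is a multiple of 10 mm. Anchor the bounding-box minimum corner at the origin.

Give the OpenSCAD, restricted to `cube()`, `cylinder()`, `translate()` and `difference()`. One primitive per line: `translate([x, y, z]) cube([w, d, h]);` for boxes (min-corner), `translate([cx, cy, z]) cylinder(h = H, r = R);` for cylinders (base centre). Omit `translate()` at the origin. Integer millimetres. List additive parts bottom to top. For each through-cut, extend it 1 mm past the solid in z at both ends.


difference() {
  cube([250, 170, 110]);
  translate([80, 70, -1]) cylinder(h = 112, r = 50);
}


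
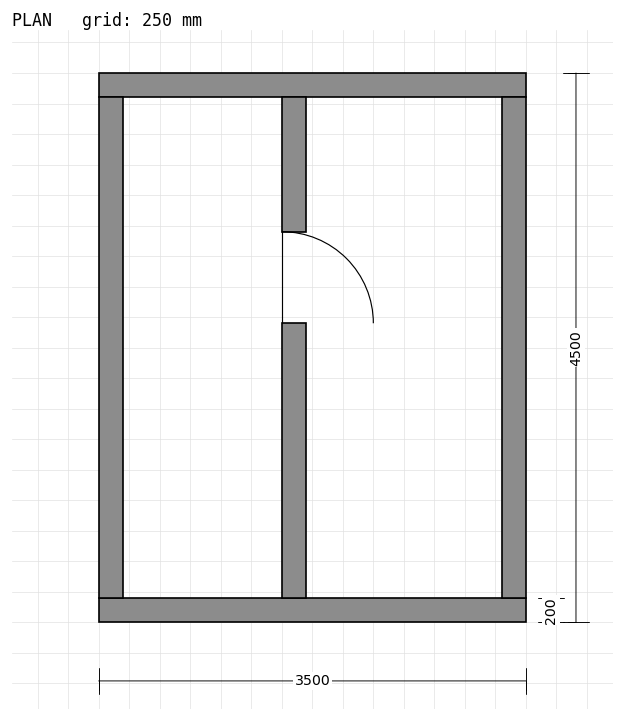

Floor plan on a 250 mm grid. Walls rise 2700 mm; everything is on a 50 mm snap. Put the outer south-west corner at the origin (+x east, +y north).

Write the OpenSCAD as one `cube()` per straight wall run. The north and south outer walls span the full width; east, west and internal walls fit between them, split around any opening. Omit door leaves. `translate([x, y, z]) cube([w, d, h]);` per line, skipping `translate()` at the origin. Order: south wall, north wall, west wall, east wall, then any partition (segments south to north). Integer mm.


cube([3500, 200, 2700]);
translate([0, 4300, 0]) cube([3500, 200, 2700]);
translate([0, 200, 0]) cube([200, 4100, 2700]);
translate([3300, 200, 0]) cube([200, 4100, 2700]);
translate([1500, 200, 0]) cube([200, 2250, 2700]);
translate([1500, 3200, 0]) cube([200, 1100, 2700]);
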